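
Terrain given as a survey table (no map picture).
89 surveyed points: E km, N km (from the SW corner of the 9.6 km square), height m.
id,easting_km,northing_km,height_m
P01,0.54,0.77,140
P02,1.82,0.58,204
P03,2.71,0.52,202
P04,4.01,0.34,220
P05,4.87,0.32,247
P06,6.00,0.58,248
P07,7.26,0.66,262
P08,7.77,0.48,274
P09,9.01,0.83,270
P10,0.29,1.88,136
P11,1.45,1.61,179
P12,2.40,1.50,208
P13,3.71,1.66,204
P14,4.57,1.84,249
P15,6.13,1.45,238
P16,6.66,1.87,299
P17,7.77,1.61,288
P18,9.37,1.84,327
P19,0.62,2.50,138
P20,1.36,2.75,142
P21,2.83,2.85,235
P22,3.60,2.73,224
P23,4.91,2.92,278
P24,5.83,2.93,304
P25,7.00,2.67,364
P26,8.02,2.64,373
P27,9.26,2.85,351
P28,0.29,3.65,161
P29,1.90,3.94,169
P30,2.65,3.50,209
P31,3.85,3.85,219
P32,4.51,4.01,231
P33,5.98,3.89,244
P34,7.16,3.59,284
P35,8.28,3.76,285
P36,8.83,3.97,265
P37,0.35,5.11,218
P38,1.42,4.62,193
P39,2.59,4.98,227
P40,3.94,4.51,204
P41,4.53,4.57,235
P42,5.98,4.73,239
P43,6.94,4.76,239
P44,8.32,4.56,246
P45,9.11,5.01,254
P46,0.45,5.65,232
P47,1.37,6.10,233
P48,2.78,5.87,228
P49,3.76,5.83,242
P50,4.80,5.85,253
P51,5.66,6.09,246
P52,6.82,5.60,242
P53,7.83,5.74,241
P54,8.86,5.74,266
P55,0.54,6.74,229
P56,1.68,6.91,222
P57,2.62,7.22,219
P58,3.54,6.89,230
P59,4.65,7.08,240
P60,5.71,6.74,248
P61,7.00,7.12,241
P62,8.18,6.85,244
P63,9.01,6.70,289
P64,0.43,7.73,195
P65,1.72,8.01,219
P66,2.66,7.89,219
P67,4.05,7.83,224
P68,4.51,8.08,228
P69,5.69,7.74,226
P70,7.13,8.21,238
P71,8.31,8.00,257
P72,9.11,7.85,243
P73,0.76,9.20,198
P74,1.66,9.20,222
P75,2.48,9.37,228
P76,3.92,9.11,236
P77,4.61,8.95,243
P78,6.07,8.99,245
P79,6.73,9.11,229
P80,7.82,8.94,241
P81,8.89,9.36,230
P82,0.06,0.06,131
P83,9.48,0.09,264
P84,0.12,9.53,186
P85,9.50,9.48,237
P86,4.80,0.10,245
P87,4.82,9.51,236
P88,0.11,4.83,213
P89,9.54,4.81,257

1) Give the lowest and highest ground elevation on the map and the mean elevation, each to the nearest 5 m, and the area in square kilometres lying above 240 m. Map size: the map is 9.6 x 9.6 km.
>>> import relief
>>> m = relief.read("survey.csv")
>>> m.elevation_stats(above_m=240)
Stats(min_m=130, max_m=380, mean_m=235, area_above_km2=41.2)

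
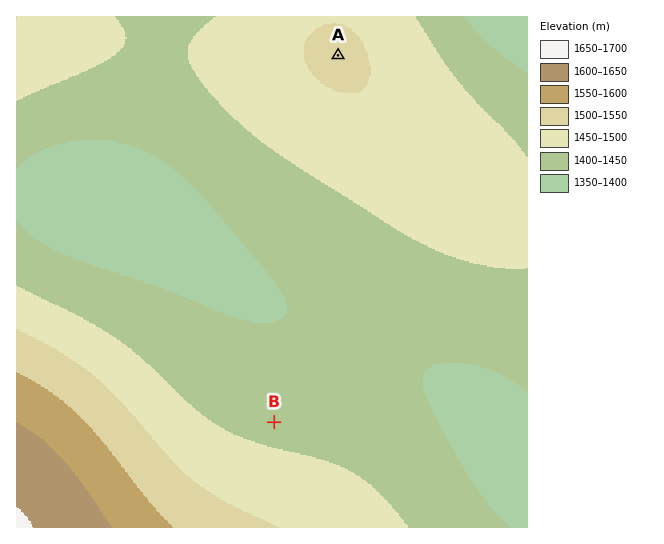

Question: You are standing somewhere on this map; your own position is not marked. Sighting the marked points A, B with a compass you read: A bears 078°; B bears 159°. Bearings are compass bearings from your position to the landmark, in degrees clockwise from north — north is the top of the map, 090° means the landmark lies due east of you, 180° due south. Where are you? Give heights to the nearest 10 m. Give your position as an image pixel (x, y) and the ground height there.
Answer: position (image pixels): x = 149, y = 96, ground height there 1430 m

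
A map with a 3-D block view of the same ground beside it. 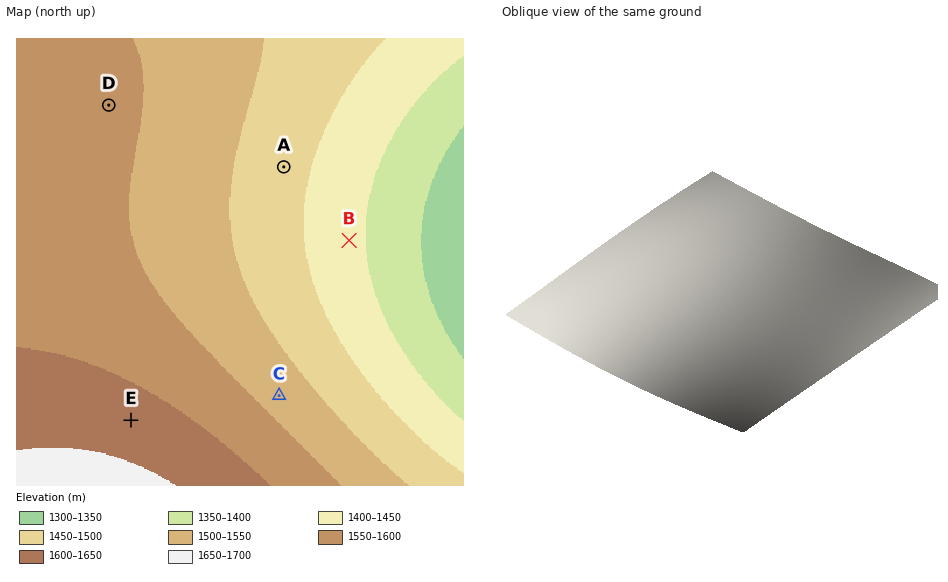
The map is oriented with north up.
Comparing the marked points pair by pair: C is below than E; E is above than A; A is below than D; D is above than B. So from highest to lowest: E D C A B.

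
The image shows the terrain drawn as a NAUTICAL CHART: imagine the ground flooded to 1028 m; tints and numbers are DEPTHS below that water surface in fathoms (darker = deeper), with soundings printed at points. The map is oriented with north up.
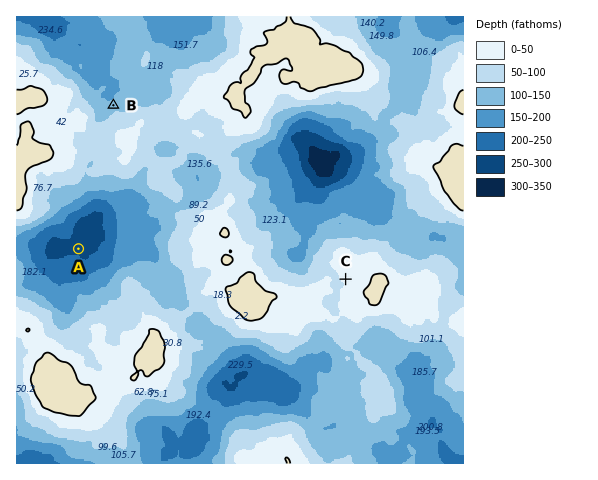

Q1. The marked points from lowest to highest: A B C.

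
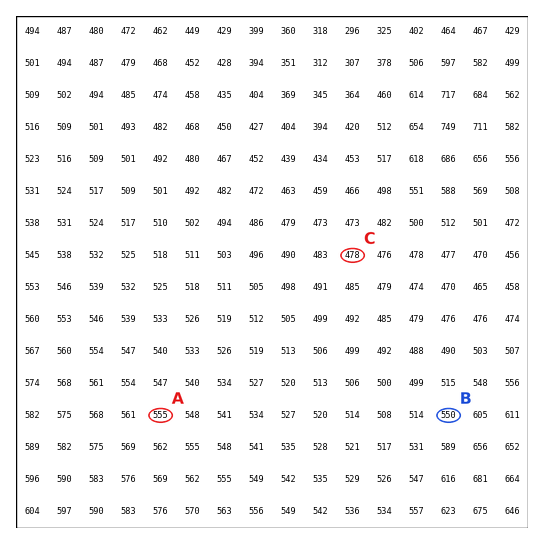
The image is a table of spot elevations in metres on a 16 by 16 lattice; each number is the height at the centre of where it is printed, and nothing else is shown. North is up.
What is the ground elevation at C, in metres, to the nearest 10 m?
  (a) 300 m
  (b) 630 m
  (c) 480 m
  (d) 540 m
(c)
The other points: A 550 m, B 550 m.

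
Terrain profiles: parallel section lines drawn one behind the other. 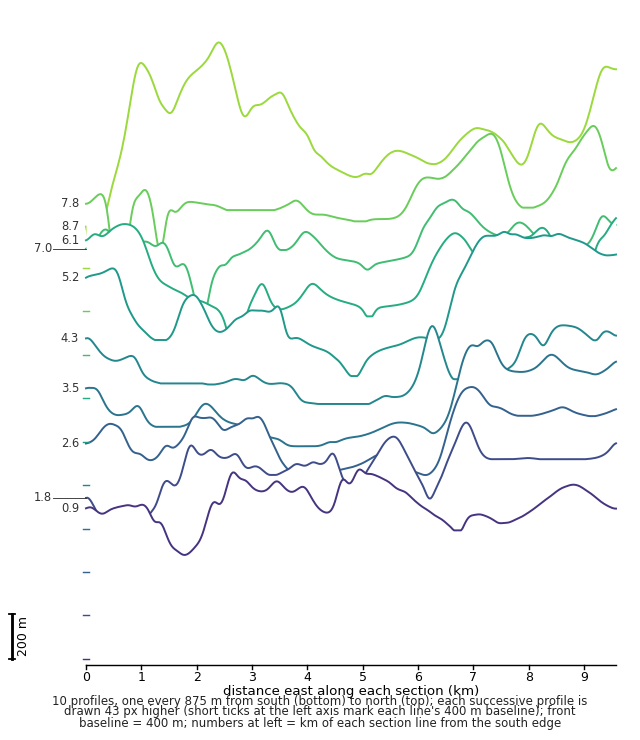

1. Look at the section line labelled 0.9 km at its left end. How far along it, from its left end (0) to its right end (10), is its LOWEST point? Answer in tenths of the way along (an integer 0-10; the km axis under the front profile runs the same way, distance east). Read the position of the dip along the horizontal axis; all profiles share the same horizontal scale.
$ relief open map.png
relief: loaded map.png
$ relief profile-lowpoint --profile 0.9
2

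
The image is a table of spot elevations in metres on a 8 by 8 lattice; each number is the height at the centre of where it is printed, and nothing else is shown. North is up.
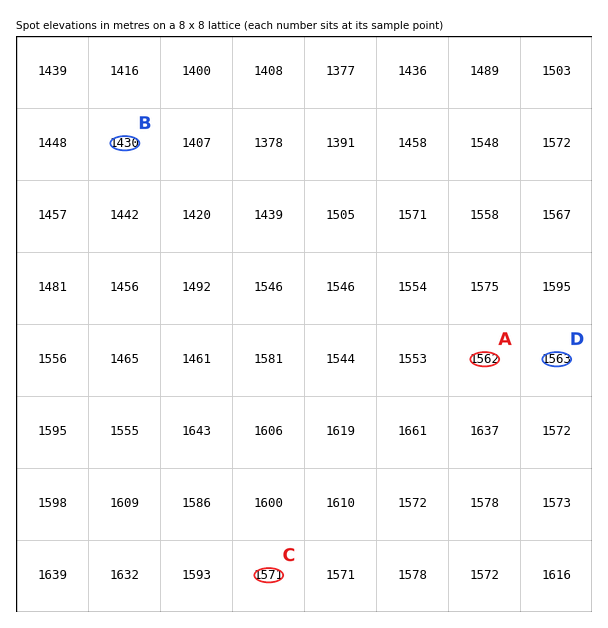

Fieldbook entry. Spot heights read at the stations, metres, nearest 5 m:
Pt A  1560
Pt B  1430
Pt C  1570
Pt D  1565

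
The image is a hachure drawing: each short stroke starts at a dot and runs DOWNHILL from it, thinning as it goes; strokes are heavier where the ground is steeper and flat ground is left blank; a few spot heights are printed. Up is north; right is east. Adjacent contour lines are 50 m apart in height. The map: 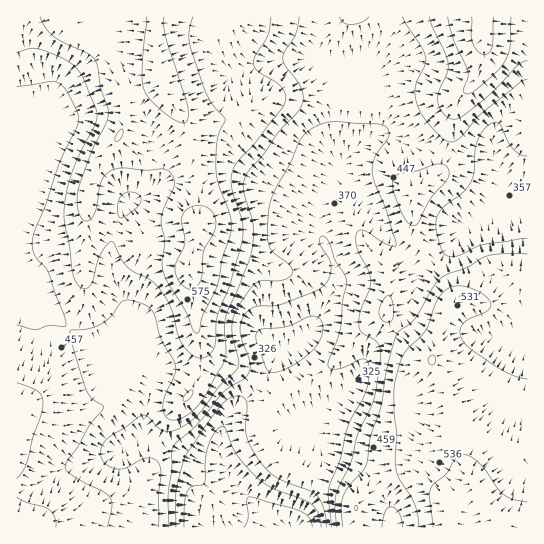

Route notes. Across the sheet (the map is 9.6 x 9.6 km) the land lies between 180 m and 630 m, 450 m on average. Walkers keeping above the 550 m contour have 12.3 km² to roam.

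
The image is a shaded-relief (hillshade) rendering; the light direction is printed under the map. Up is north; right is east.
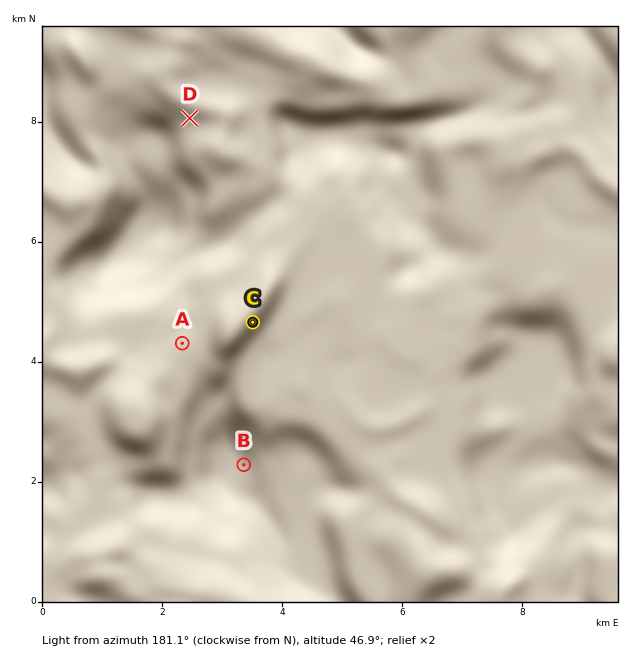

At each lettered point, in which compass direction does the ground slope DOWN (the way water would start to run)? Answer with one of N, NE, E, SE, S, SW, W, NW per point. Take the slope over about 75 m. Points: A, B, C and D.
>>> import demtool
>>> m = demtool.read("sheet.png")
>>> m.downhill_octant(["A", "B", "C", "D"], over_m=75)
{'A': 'S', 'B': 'E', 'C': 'NW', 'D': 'N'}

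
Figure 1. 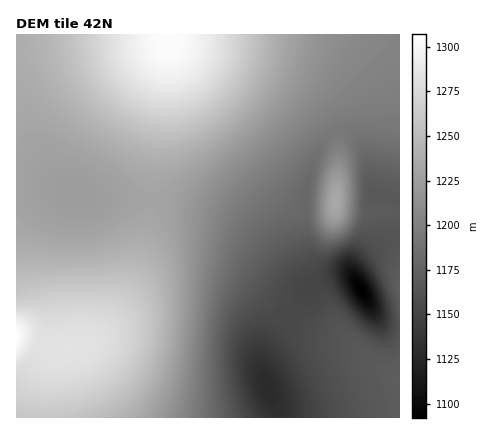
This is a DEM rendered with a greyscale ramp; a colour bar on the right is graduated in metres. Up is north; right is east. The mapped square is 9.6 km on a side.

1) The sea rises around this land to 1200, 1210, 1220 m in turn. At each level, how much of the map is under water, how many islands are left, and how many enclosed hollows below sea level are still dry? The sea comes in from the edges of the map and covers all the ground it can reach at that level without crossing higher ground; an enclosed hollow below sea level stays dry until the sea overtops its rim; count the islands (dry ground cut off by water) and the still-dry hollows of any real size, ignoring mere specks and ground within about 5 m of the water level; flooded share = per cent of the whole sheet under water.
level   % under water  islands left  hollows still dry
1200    35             1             0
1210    42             1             0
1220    47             1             0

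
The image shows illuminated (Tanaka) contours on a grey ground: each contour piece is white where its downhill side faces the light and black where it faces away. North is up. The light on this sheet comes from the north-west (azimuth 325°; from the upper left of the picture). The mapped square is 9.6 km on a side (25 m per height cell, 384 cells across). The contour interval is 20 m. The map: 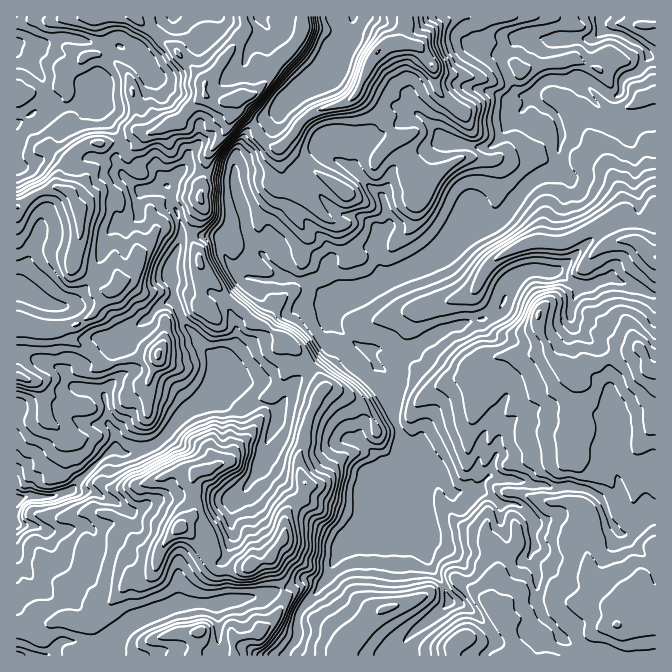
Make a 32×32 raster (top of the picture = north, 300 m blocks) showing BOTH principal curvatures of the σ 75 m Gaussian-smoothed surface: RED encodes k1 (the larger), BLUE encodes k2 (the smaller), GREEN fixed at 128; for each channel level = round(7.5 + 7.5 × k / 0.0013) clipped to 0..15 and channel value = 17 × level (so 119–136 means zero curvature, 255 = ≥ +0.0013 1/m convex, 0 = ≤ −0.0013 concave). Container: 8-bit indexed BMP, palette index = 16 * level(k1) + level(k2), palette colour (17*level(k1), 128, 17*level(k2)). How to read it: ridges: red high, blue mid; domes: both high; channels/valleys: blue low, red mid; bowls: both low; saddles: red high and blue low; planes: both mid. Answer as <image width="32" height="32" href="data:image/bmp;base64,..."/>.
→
<image width="32" height="32" href="data:image/bmp;base64,Qk02CAAAAAAAADYEAAAoAAAAIAAAACAAAAABAAgAAAAAAAAEAAATCwAAEwsAAAABAAAAAAAAAIAAABGAAAAigAAAM4AAAESAAABVgAAAZoAAAHeAAACIgAAAmYAAAKqAAAC7gAAAzIAAAN2AAADugAAA/4AAAACAEQARgBEAIoARADOAEQBEgBEAVYARAGaAEQB3gBEAiIARAJmAEQCqgBEAu4ARAMyAEQDdgBEA7oARAP+AEQAAgCIAEYAiACKAIgAzgCIARIAiAFWAIgBmgCIAd4AiAIiAIgCZgCIAqoAiALuAIgDMgCIA3YAiAO6AIgD/gCIAAIAzABGAMwAigDMAM4AzAESAMwBVgDMAZoAzAHeAMwCIgDMAmYAzAKqAMwC7gDMAzIAzAN2AMwDugDMA/4AzAACARAARgEQAIoBEADOARABEgEQAVYBEAGaARAB3gEQAiIBEAJmARACqgEQAu4BEAMyARADdgEQA7oBEAP+ARAAAgFUAEYBVACKAVQAzgFUARIBVAFWAVQBmgFUAd4BVAIiAVQCZgFUAqoBVALuAVQDMgFUA3YBVAO6AVQD/gFUAAIBmABGAZgAigGYAM4BmAESAZgBVgGYAZoBmAHeAZgCIgGYAmYBmAKqAZgC7gGYAzIBmAN2AZgDugGYA/4BmAACAdwARgHcAIoB3ADOAdwBEgHcAVYB3AGaAdwB3gHcAiIB3AJmAdwCqgHcAu4B3AMyAdwDdgHcA7oB3AP+AdwAAgIgAEYCIACKAiAAzgIgARICIAFWAiABmgIgAd4CIAIiAiACZgIgAqoCIALuAiADMgIgA3YCIAO6AiAD/gIgAAICZABGAmQAigJkAM4CZAESAmQBVgJkAZoCZAHeAmQCIgJkAmYCZAKqAmQC7gJkAzICZAN2AmQDugJkA/4CZAACAqgARgKoAIoCqADOAqgBEgKoAVYCqAGaAqgB3gKoAiICqAJmAqgCqgKoAu4CqAMyAqgDdgKoA7oCqAP+AqgAAgLsAEYC7ACKAuwAzgLsARIC7AFWAuwBmgLsAd4C7AIiAuwCZgLsAqoC7ALuAuwDMgLsA3YC7AO6AuwD/gLsAAIDMABGAzAAigMwAM4DMAESAzABVgMwAZoDMAHeAzACIgMwAmYDMAKqAzAC7gMwAzIDMAN2AzADugMwA/4DMAACA3QARgN0AIoDdADOA3QBEgN0AVYDdAGaA3QB3gN0AiIDdAJmA3QCqgN0Au4DdAMyA3QDdgN0A7oDdAP+A3QAAgO4AEYDuACKA7gAzgO4ARIDuAFWA7gBmgO4Ad4DuAIiA7gCZgO4AqoDuALuA7gDMgO4A3YDuAO6A7gD/gO4AAID/ABGA/wAigP8AM4D/AESA/wBVgP8AZoD/AHeA/wCIgP8AmYD/AKqA/wC7gP8AzID/AN2A/wDugP8A/4D/AJOUhIV1lcallaWlxLKAhZinhnaEpdi3lJaHloWVdJV1p6inqIeEk8Xm+LW2+bKTl5i3l4SBlsiip5eEhpa4qKeHh4eHp4aEg4KBcoKU9oCXl6jo6MZwgMeYlpWYh5eXd4eGh4eGyMekhLWTooHTs3Gol4aW6MHnqJemlYeHh5eHhZeGh4aXxsVzyNT696a2gIWFdoVjtpSnl4SWh5eGl5a2lpeXhoeV9ZPHopbG+bhydYeHh3Z0hreWpIWYp4V1p5GklYWWlnXG+ceCloX4k5SDh4d3h5W3yKWkhJeohIWUwMLF57SCg4PFtVJ1hOfGyJKGh4eHpnPFkbLYt8iDl4ejxJChxvj4tbbEc4GFlPjpgoWHh4eFlYPEopGAkaaHh4WHt6GTgpTn6Oj5s3OV5pXEdIWGhnTIhbanuLmohpd3hoaouZOCgHCU2bfmgYT2ZJS0xXV2hriGhYeHmJd2lpeWuKaVgpXokJG2psW0c/d1dsbVtHWHuIaGh4eXmIZ2qGO2lriiuOiVc4N0haVzx6em54C2p4aol4aHhpeWdXaX5taEgnKm14WGhXd2lpWV+veShIS3t5eYdoeHmJh1hpe1g4S3yKTF2LeUdnaGl9XEgXWGloWWuaiWh5eop6WWuJWXlqV2hrX5hJF0dZfp53GWdnaFhIWnt6WVt5WWhqjGyMfX1YSDcveAx8bG9sSRdZanl5iWg4GCpebWcpaHt4WVdHOUx5eUobPYxfWSlHZ3hoaXuMjHt6Rhtvqip6eohXaFtqS42cWRpcblYIWllYaGhoWFhpbH13GypNGBg4KThpbZtYWm12Cm94CFhpa4hZiXhYV1dYX4tHFwgOmFhqillqbWg5bnk7LkgpZ2drZ0pIWlp4V2g5P3+PfmotfGx7Z0hudzhJbYsOOihYaGpsfIhGO1pYWHhHGlppXXtpWF93Om2ZWmpaO1+oCDppenpLXWobnZg3aHhIWndWWmuLaj9uinlpSTcqb4cIS4l4bG6aGDp8iUY3WWg5aFdZamp2OCtZWElZWUgfRwY7WltaWCpqaWl+fWxqinlYWXp4aGlael5+e1trZy5PFw9/iDdZeGp6eUcrGSpoaXhYeXdoeFhpWDg7bH+NeD+NCDtPVigoSGp6SE+KV0h5eFl4aFhqZ1lnZ1pKV05LbY94BxxPb3tYWFhefptnSFlbeXlcaXqJS4dnXnhGOV2JTW9oBzc6P3ZGSlxIO0pJWSg4SkkriVhbenlcVzhOWmtnW39oCFcfiVY/fVppaUycbXxci1gnR0lKOTc4P3tnTHlYbH9oGDtPj391NkhYWFdJSTt6OCxsfV19bV54WFhnTXlJf5kYVzpNWkpJW3xbW2p7aBpbg="/>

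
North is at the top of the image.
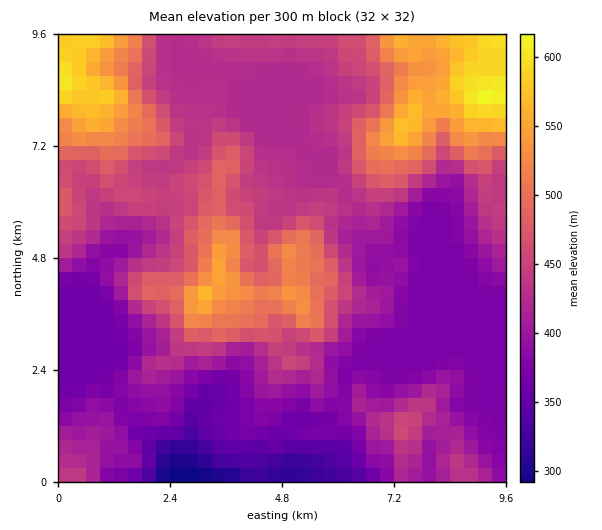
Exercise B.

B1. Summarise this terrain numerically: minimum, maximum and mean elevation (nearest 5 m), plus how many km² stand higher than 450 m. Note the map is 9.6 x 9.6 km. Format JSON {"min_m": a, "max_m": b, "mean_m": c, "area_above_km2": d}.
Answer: {"min_m": 285, "max_m": 620, "mean_m": 435, "area_above_km2": 30.0}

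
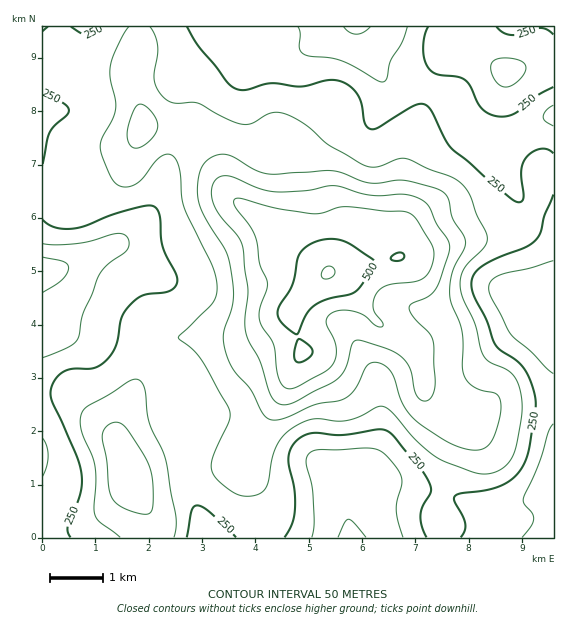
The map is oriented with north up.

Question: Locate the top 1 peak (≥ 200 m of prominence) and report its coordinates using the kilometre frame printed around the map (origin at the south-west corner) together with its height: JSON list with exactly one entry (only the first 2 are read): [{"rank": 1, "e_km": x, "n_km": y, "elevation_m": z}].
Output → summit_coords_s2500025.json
[{"rank": 1, "e_km": 5.36, "n_km": 4.96, "elevation_m": 553}]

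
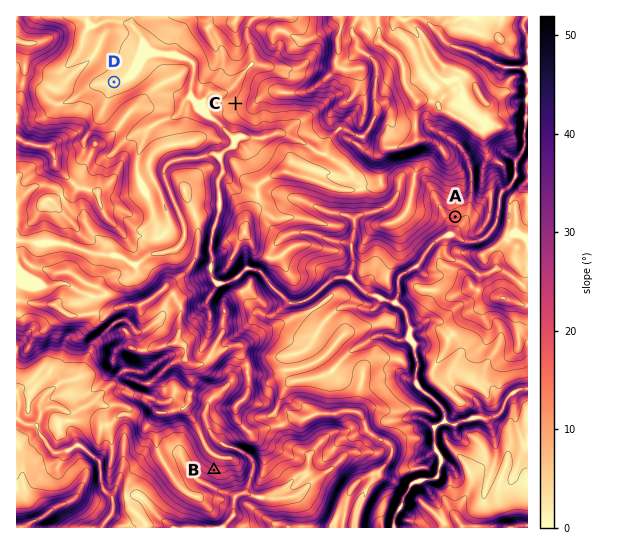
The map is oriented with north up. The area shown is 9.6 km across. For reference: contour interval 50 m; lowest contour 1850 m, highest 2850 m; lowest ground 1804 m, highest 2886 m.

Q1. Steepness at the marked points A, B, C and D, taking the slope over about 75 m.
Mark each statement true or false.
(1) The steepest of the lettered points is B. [true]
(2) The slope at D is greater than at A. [false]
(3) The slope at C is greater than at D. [true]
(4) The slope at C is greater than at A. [false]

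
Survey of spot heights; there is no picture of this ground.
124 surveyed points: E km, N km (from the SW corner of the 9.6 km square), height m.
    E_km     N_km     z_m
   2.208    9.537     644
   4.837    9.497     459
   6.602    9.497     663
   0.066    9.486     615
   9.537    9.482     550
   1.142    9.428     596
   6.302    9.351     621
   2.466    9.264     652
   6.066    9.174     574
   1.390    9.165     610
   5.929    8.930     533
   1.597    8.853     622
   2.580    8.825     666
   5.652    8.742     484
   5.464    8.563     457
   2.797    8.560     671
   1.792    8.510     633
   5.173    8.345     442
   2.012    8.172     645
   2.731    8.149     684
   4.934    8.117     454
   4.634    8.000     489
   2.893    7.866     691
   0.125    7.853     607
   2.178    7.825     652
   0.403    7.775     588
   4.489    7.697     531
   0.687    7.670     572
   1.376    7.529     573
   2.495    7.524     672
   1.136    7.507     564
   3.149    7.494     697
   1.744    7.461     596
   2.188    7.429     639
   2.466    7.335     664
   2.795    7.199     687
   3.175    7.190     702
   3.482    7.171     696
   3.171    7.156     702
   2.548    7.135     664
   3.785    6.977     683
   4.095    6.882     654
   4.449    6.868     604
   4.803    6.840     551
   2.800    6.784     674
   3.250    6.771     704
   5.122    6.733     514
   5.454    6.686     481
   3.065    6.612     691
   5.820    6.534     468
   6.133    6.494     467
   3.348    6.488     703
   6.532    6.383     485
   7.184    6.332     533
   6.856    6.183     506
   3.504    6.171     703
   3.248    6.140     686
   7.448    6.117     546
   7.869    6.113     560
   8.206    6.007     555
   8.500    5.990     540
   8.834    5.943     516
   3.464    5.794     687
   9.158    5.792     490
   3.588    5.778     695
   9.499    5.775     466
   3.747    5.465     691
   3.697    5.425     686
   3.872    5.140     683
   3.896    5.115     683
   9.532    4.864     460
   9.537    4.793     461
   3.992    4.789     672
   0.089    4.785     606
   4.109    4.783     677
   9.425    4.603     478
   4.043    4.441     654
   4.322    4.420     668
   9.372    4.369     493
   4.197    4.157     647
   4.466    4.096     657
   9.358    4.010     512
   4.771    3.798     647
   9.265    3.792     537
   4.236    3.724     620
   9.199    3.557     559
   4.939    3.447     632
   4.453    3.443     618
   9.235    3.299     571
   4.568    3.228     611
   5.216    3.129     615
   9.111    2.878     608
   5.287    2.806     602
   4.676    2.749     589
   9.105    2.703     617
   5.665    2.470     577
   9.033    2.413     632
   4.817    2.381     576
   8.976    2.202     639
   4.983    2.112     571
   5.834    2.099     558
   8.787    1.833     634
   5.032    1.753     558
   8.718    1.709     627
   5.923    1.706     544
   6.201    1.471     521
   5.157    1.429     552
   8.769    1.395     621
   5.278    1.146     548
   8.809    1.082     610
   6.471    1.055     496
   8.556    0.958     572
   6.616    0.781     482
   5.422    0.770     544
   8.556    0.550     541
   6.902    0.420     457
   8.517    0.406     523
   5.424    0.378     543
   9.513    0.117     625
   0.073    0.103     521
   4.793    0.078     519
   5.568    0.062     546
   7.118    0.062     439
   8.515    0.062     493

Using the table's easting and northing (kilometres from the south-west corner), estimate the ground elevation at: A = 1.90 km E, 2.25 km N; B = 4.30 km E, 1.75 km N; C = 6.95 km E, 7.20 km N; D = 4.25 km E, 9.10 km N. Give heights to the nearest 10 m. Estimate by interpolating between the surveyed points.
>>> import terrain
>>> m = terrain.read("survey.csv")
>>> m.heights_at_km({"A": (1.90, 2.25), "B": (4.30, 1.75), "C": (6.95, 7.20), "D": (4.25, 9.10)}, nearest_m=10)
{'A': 550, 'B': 500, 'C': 540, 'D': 480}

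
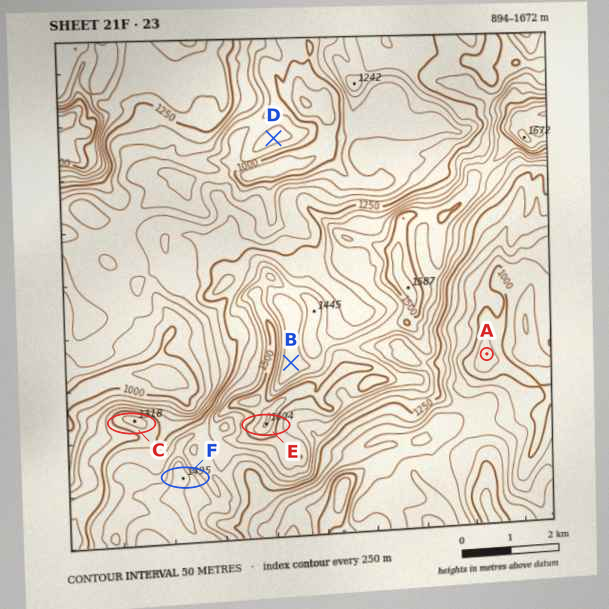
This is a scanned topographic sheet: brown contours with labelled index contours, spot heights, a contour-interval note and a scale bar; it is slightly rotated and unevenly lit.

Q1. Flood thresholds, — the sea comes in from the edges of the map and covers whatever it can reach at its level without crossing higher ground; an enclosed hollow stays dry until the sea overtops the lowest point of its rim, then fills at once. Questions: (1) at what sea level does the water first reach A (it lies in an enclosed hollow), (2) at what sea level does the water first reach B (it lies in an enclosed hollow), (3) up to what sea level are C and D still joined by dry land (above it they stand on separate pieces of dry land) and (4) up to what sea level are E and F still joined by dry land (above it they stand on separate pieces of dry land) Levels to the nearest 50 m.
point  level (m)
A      1000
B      1400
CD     1050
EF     1350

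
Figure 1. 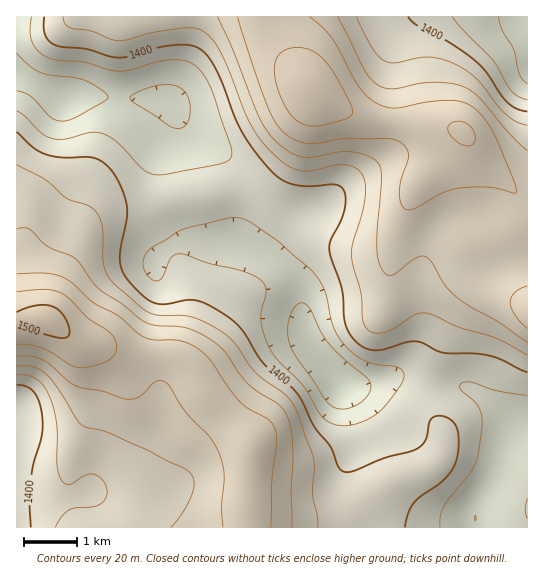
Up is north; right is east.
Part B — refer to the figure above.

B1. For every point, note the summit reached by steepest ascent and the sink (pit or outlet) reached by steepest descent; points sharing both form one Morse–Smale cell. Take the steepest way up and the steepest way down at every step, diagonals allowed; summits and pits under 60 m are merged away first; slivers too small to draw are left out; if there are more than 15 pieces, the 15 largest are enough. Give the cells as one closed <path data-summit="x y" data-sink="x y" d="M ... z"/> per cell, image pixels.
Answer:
<path data-summit="45 319" data-sink="339 382" d="M17 75l-1 243 31 2 27 20 9 4 15 1 32 10 40 0 7 1 10 7 18 30 24 24 20 26 0 85 279-1 0-101-6-1-7 3-30-31-24-12-26-2-26-7-11 0-39 11-17-3-22-25-13-21-7-37-9-20-20-20-32-19 0-11 10-33 0-13-4-10-15-16-35-23-11-10-13-26-9-3-41 2-19-3-25 0-12 3z"/><path data-summit="310 89" data-sink="339 382" d="M263 16l-246 0-1 58 49 25 12-3 25 0 19 3 41-2 9 3 13 26 11 10 35 23 15 16 4 10 0 13-10 33 0 11 32 19 20 20 9 20 7 37 13 21 22 25 17 3 39-11 11 0 26 7 26 2 24 12 30 31 12-3 1-219-49-51-16-23-20-5-76-7-12-4-36-19-15-15-19-25-16-24z"/><path data-summit="45 319" data-sink="17 410" d="M43 319l-27 0 0 208 231 1 4-70-2-15-20-26-24-24-16-28-7-6-12-4-40 0-32-10-15-1-13-7-17-14z"/><path data-summit="310 89" data-sink="527 17" d="M527 16l-262 0-1 6 31 48 24 27 36 19 12 4 76 7 20 5 16 23 48 50z"/>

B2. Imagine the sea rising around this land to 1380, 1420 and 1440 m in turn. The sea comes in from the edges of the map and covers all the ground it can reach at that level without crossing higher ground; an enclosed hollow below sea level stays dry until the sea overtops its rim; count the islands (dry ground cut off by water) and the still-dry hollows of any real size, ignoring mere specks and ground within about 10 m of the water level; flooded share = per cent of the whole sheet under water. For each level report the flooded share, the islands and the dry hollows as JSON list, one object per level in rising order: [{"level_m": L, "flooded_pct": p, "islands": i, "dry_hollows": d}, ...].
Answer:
[{"level_m": 1380, "flooded_pct": 12, "islands": 0, "dry_hollows": 1}, {"level_m": 1420, "flooded_pct": 52, "islands": 0, "dry_hollows": 0}, {"level_m": 1440, "flooded_pct": 67, "islands": 0, "dry_hollows": 0}]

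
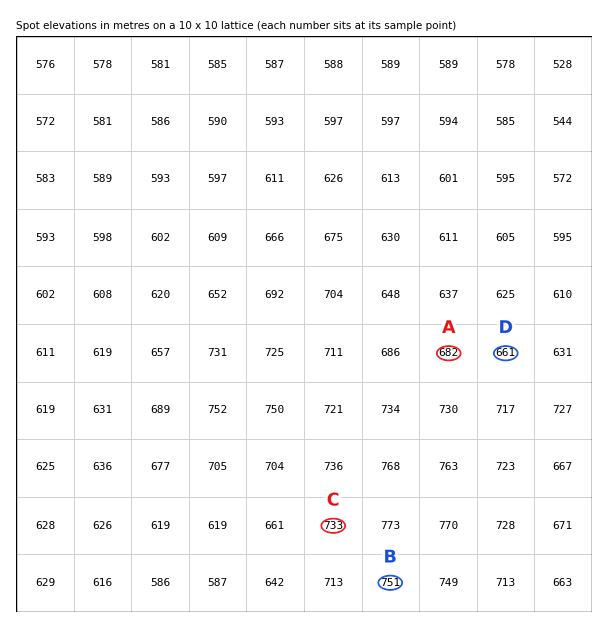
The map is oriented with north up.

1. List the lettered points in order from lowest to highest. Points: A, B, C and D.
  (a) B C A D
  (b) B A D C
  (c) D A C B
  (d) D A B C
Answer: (c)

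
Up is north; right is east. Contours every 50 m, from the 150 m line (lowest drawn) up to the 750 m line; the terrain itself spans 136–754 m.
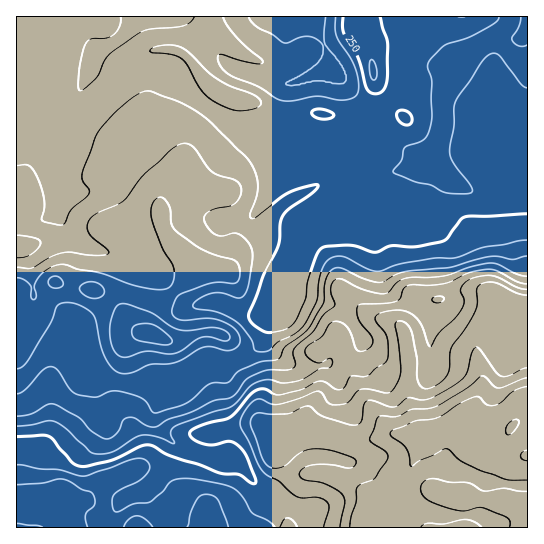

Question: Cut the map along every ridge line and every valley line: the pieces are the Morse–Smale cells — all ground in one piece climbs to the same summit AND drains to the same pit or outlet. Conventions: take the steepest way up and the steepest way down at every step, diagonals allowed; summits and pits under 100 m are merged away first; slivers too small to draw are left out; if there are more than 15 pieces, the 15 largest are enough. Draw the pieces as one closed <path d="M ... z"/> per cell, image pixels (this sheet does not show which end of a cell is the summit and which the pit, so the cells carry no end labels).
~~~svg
<path d="M527 16l-510 0-1 246 14 1 5-3 22-16 7-9-1-12-7-12 2-24 5 5 20 0 18-5 24-16 23-24 3-6 0-12-8-42-8-8-17-4 40-2 23 12 16 15 34 25 26 11 48 0 5 3 19 1 33-8-28 13-21 18-27 10-11 8-4 8 0 8 5 8 17 14 5 2 9 0-7 13 0 23-8 22-1 19-8 12-14 9-4 18-10 12-16 10-12 4-13-2-15 7-21 23-13 5-5 5-5 12 1 8 12 17 11 9 39 12 7-2 13 4 24 30 24 10 16 11 5 5 4 11 216 0z"/><path d="M158 73l-41 2 16 2 10 10 8 42 0 12-6 10-27 25-17 11-18 5-20 0-5-5-2 24 7 12 1 12-7 9-22 16-5 3-14 0 1 118 6-2 20-24 15-2 45 19 7 8 31 5 25 11 12-5 21-23 15-7 13 2 12-4 16-10 10-12 4-18 13-8 9-13 1-19 8-22 0-23 5-12-7-1-16-10-10-12-1-10 7-12 35-14 21-18 29-12-6-1-18 7-10 1-19-1-5-3-48 0-26-11-34-25-16-15z"/><path d="M58 353l-15 2-20 24-7 3 1 146 294-1-4-10-5-5-16-11-24-10-24-30-5-2-15 0-20-6-19-6-9-7-15-23 2-12 7-8-1-2-22-10-31-5-7-8z"/>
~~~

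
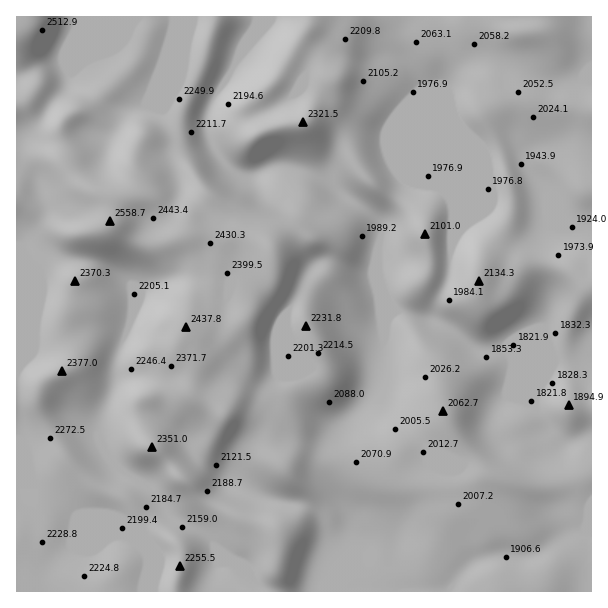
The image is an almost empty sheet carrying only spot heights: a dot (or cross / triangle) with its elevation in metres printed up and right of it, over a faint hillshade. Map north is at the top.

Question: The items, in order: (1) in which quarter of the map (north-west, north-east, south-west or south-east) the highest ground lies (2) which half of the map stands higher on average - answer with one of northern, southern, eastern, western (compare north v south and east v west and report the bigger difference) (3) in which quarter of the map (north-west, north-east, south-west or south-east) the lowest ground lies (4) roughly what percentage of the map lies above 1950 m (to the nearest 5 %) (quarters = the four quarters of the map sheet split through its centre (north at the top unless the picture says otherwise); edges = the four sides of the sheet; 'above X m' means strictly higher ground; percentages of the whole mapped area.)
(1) Look to the north-west quarter for the highest ground.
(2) The western half stands higher on average than the eastern half.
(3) Look to the south-east quarter for the lowest ground.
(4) Roughly 85 % of the ground is higher than 1950 m.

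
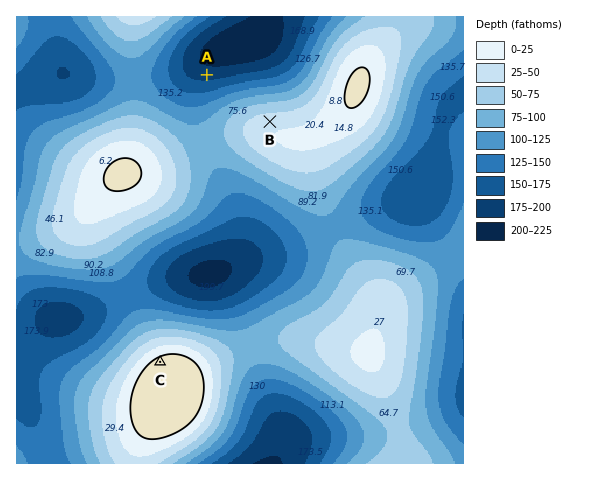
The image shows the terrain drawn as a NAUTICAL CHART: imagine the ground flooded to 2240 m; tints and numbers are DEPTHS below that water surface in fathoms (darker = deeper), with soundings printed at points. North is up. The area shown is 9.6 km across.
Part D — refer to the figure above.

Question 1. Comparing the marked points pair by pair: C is higher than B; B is higher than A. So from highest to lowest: C B A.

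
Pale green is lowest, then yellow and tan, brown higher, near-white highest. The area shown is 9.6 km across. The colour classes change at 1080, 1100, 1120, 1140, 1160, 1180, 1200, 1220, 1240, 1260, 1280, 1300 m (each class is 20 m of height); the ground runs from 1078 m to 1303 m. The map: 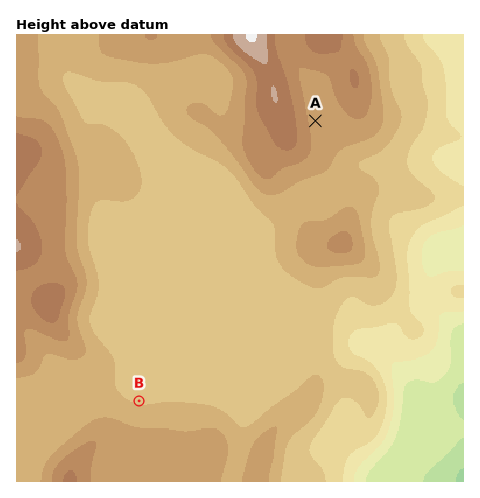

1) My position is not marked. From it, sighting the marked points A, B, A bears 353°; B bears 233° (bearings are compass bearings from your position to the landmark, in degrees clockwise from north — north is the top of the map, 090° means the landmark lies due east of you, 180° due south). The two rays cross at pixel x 332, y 256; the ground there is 1235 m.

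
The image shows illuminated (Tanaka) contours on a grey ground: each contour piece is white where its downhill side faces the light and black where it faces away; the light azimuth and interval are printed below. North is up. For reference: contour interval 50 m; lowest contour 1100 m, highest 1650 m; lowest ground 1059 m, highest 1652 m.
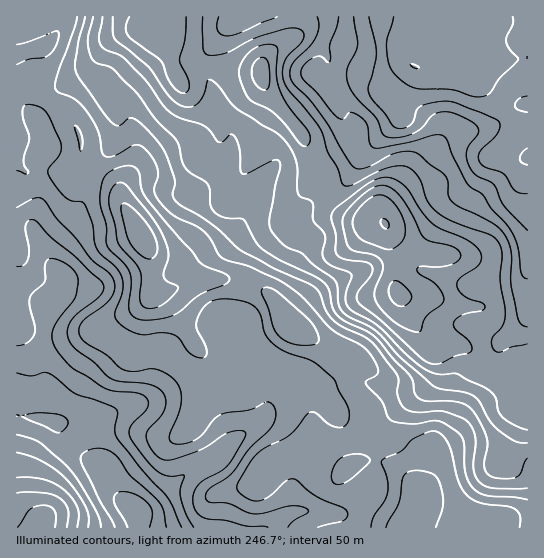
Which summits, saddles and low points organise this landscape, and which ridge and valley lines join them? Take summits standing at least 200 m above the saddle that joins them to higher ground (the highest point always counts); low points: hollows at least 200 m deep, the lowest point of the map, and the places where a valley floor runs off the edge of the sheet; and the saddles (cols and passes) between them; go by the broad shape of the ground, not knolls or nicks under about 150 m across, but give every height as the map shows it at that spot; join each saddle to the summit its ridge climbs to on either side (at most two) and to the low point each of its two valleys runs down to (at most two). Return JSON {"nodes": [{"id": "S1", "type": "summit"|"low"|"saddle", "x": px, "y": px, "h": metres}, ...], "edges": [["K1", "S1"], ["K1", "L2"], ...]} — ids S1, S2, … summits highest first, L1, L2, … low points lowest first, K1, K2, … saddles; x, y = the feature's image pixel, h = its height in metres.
{"nodes": [
{"id": "S1", "type": "summit", "x": 385, "y": 223, "h": 1652},
{"id": "S2", "type": "summit", "x": 135, "y": 510, "h": 1591},
{"id": "L1", "type": "low", "x": 142, "y": 239, "h": 1059},
{"id": "L2", "type": "low", "x": 415, "y": 66, "h": 1150},
{"id": "L3", "type": "low", "x": 38, "y": 527, "h": 1224},
{"id": "K1", "type": "saddle", "x": 70, "y": 446, "h": 1486},
{"id": "K2", "type": "saddle", "x": 205, "y": 67, "h": 1455},
{"id": "K3", "type": "saddle", "x": 347, "y": 379, "h": 1245}],
"edges": [["K1", "S2"], ["K1", "L1"], ["K1", "L3"], ["K2", "S1"], ["K2", "L1"], ["K2", "L2"], ["K3", "S1"], ["K3", "S2"], ["K3", "L1"]]}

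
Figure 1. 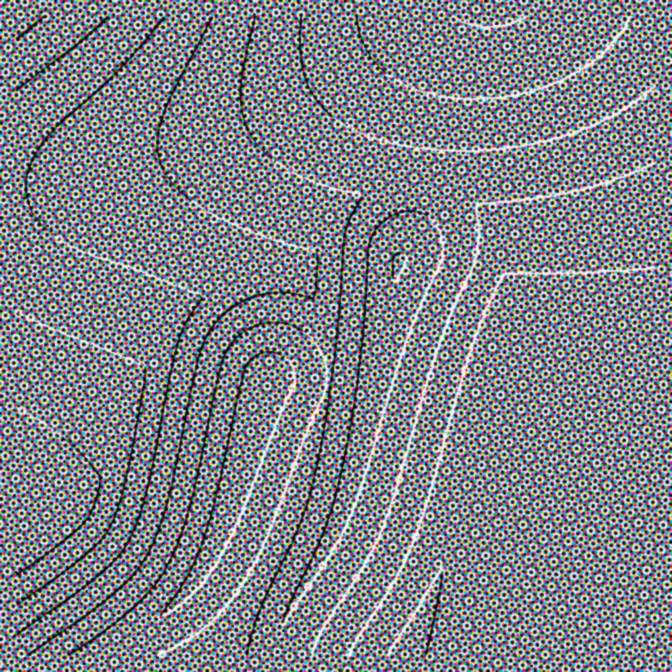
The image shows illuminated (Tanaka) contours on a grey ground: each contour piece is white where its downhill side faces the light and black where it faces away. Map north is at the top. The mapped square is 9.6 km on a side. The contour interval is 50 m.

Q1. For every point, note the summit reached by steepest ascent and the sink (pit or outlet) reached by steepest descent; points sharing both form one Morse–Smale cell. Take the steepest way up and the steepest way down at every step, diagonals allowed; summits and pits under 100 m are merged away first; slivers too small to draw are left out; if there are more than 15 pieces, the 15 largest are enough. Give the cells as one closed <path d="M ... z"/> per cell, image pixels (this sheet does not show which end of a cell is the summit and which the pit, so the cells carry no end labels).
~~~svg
<path d="M462 16l-32 0-6 3-54 39-65 41-61 32-37 15-45 15-75 20-37 7-34 2 1 466 257-1 9-31 45-80 18-47 23-94 29-140 11-23 10-33 5-54 9-55 15-51z"/><path d="M655 16l-191 0-3 2-13 29-15 51-9 55-5 54-10 33-11 23-29 140-23 94-18 47-45 80-9 26 1 6 381-1z"/><path d="M428 16l-411 0-1 172 19 1 52-8 75-20 70-25 62-30 28-17z"/>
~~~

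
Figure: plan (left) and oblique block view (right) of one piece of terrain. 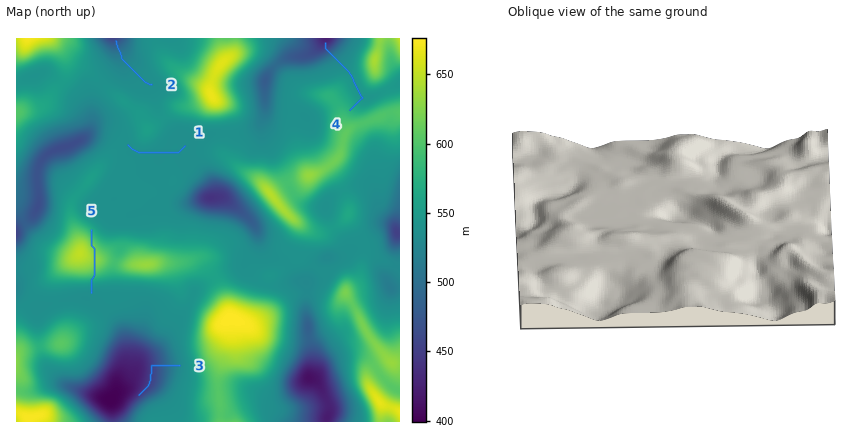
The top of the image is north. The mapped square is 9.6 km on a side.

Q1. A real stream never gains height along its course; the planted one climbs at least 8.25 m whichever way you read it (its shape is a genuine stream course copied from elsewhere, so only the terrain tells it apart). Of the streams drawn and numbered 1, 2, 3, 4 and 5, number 5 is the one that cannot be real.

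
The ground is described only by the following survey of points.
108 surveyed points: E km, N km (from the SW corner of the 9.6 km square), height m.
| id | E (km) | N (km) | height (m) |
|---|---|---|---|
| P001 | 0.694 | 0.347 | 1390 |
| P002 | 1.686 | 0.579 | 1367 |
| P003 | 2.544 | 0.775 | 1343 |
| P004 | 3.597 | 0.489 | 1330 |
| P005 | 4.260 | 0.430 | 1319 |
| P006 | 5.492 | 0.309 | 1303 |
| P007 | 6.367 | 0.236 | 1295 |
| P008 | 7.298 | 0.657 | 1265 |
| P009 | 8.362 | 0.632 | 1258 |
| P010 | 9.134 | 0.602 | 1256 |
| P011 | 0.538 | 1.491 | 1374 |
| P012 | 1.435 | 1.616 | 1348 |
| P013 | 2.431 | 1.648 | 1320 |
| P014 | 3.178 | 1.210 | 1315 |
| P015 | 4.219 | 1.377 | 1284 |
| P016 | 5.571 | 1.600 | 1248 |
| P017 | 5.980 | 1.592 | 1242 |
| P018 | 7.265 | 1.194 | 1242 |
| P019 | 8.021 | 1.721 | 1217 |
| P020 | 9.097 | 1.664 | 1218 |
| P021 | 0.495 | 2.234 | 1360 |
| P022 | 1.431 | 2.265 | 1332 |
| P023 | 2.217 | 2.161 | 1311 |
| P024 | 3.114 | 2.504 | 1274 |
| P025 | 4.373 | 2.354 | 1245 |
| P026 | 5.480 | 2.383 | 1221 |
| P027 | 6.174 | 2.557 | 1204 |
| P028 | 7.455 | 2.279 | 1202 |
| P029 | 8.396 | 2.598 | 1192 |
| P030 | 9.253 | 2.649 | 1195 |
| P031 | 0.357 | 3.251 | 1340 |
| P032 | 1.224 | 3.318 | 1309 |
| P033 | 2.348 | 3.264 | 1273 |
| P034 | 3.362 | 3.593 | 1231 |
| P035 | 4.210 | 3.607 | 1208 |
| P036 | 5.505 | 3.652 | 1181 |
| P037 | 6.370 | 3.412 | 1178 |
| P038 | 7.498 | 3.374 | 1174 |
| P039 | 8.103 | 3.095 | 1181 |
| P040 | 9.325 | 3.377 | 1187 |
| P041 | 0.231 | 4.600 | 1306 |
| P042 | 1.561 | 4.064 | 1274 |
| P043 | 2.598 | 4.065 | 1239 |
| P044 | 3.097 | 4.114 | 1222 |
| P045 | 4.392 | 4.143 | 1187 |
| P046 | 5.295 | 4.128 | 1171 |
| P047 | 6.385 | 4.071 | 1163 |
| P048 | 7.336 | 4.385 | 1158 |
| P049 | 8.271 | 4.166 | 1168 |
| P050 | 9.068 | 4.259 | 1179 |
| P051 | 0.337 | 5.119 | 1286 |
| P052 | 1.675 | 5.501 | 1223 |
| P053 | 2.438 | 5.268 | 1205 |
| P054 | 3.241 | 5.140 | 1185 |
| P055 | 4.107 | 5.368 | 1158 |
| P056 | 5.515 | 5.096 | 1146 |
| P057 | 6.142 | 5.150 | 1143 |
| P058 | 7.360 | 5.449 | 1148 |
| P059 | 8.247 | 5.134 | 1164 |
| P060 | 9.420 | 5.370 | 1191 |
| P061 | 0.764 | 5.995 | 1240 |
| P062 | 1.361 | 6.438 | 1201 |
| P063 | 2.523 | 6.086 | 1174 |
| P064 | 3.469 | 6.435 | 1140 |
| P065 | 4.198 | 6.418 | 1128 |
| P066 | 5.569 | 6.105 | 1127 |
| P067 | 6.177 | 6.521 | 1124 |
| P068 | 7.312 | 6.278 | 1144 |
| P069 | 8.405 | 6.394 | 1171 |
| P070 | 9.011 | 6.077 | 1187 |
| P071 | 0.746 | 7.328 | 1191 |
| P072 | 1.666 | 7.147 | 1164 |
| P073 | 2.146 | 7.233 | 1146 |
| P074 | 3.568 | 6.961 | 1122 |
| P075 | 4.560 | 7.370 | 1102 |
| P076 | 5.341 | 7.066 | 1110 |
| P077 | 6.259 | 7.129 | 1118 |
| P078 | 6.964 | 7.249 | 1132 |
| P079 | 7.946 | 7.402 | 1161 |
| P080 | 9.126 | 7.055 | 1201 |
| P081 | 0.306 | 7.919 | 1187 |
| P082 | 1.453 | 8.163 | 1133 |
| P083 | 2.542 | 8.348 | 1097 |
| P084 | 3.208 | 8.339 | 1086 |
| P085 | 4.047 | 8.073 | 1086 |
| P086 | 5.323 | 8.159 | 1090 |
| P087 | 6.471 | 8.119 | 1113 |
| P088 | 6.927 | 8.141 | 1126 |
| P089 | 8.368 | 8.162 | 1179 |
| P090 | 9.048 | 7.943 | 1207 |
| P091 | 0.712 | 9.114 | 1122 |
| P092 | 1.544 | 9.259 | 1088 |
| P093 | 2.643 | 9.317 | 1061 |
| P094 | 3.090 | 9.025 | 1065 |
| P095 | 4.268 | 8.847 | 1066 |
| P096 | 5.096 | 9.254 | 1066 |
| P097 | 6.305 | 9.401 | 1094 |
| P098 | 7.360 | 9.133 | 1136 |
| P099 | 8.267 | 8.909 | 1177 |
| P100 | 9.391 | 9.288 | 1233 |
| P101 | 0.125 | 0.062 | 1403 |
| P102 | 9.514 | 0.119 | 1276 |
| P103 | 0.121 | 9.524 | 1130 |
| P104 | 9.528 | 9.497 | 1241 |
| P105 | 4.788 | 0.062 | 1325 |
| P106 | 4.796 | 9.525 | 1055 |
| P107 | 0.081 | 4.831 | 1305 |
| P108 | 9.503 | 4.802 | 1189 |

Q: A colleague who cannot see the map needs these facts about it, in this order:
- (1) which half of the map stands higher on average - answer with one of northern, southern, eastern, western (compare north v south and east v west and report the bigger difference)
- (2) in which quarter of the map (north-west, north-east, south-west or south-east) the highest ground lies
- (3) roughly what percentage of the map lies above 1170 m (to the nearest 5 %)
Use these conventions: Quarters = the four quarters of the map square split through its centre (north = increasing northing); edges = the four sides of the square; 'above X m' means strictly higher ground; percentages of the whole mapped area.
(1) The southern half stands higher on average than the northern half.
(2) The highest ground is in the south-west quarter.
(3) Ground above 1170 m makes up about 60 % of the sheet.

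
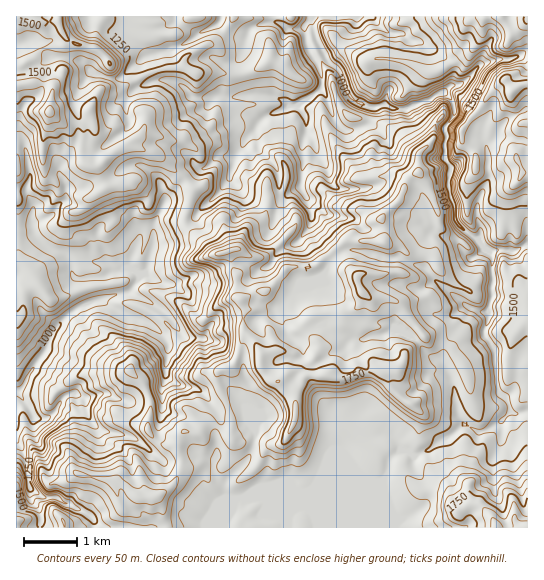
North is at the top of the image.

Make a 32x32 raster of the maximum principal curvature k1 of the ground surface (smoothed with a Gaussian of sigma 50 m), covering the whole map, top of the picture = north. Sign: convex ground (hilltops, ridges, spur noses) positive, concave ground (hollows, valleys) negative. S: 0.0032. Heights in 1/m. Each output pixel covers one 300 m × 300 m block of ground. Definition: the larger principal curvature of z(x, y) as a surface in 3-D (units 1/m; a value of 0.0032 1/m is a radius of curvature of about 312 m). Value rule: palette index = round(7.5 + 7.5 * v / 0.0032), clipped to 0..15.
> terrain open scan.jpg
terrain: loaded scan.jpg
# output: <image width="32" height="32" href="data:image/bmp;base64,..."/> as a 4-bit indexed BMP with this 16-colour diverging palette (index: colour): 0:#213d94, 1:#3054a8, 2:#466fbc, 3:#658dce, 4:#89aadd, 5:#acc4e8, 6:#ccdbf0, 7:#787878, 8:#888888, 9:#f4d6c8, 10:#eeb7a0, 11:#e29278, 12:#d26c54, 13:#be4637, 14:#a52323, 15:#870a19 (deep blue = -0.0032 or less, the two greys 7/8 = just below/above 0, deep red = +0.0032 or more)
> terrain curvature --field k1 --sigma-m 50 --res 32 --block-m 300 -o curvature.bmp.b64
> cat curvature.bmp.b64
<image width="32" height="32" href="data:image/bmp;base64,Qk12AgAAAAAAAHYAAAAoAAAAIAAAACAAAAABAAQAAAAAAAACAAATCwAAEwsAABAAAAAAAAAAlD0hAKhUMAC8b0YAzo1lAN2qiQDoxKwA8NvMAHh4eACIiIgAyNb0AKC37gB4kuIAVGzSADdGvgAjI6UAGQqHAPr9mqqLh4iIiIh4eImsjazL6Ki6qnh4iIiIh4iHrMuc3Pubqr6YiYeIh3h4manZ2t+u7MyIyZi4iIiIiJmKuKmurXeuiLh6i7qHeJiJmJiJ2uuIueu7jJr8mIiIinmaibeLi7zpupp3j5iIh4ypqomrvJzH+tqad293h3jtiLqqmfmaqOqZuInNd5d+u4i5icmdqr3J3tuNut/ty7eJusi4iKq9uIy/nImpianYeprIuImYyqiai8q4qYiazampuLl5nIiLjbrKm5iJl62py7q6uJmbyOzKyXiqqZjHmai4rM25qs6or7yHh327qrnquZt3m8qImX2a14eeu8usu8mpmJh5iv+8q97qypqpyZz7mImYmIeL/+rWjLvNuLr4uqm5ipd4yYrWv5nLqXjLysy5r6iYutnbu4+ZrNt4+fuY2LramdbKqnycftuNqOrrqM3Ii82pzreuydzcqNy96L3fist5nKnZrdqmyqy+2Pmrr3may8qdmJrZidm3v5/4q42ampyruaiIiX54qZz/iJmc2rmpuJi3iJud38yp/PiMq9joi7qJmJqZu/isqPvNydvnnqmZjHh3i9+s6e16jt6ZzH263N3Lyr6/fams/KrsmpmvyIjbmXu7md3MuIrpyIif2Xmsu9iMrp7IuYh6q/q76GqIiN29zN6et5y6u73c"/>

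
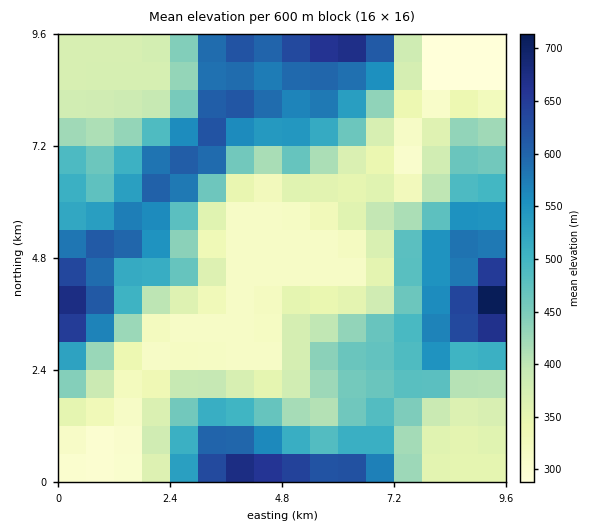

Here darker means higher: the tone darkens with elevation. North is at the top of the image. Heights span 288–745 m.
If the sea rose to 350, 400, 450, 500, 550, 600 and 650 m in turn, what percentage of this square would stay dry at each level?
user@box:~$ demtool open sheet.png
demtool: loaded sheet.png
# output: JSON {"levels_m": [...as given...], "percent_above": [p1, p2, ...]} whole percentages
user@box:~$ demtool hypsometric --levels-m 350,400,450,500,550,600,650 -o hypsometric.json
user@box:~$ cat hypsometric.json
{"levels_m": [350, 400, 450, 500, 550, 600, 650], "percent_above": [75, 57, 46, 33, 24, 12, 3]}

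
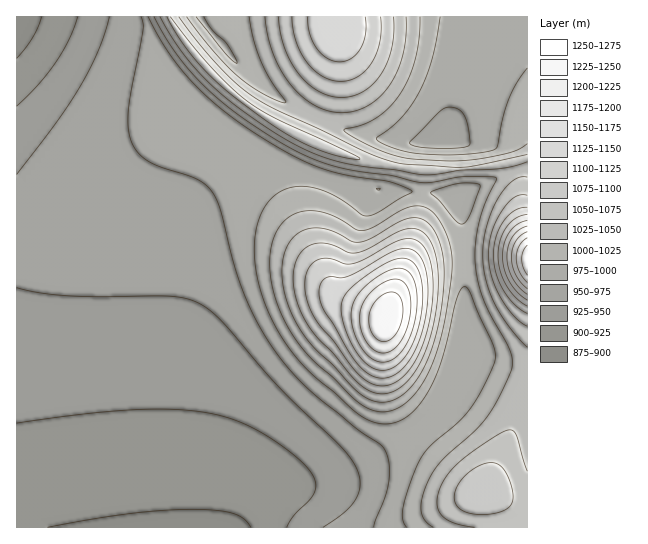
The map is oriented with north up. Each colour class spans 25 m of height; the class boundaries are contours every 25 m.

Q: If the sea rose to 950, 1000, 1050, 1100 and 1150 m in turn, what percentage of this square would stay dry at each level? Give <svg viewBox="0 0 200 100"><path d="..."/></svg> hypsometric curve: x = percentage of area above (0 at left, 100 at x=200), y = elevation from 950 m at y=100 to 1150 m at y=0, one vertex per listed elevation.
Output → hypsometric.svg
<svg viewBox="0 0 200 100"><path d="M144 100l-69-25-36-25-23-25-10-25"/></svg>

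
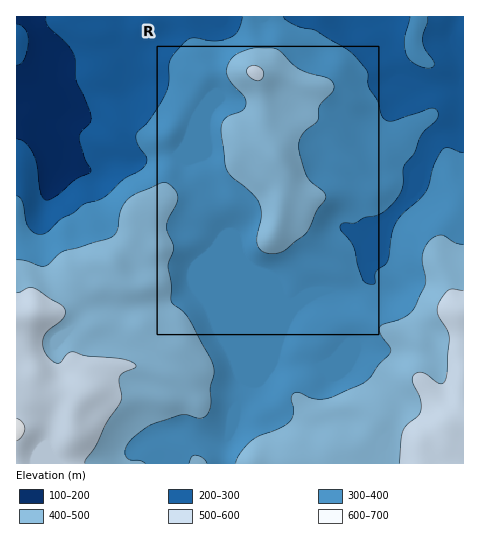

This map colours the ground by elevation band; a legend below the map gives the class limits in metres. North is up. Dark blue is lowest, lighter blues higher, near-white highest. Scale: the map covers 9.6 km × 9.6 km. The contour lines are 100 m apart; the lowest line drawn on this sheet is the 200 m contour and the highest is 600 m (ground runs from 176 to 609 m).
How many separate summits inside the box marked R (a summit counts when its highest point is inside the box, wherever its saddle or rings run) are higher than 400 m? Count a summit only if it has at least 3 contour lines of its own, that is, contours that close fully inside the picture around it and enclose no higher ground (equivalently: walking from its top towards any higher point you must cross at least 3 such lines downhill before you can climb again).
0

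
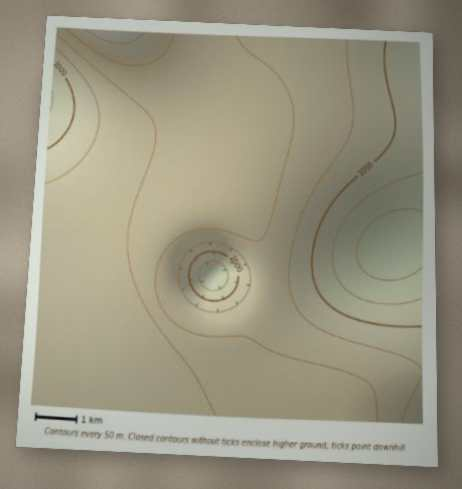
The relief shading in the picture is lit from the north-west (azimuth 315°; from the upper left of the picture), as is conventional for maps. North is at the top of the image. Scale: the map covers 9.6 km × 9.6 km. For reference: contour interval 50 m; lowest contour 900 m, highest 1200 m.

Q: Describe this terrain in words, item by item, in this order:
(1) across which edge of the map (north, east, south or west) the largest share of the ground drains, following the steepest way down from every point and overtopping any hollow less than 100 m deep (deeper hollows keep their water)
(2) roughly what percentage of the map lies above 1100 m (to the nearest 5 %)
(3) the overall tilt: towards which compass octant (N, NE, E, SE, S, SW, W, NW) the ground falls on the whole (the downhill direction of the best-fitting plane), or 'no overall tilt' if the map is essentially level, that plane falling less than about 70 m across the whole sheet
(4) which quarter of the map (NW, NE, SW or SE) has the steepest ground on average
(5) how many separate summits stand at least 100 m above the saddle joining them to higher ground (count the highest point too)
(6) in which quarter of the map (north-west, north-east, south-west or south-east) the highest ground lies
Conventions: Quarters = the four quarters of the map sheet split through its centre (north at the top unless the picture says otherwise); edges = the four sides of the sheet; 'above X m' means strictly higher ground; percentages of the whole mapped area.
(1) Drainage is mainly to the east: more ground falls towards that edge than towards any other.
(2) Roughly 30 % of the ground is higher than 1100 m.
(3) The general tilt is down to the east (the land rises towards the west).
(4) Slopes are steepest in the south-east quarter.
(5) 1 summit rises at least 100 m above its surroundings.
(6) The highest ground is in the north-west quarter.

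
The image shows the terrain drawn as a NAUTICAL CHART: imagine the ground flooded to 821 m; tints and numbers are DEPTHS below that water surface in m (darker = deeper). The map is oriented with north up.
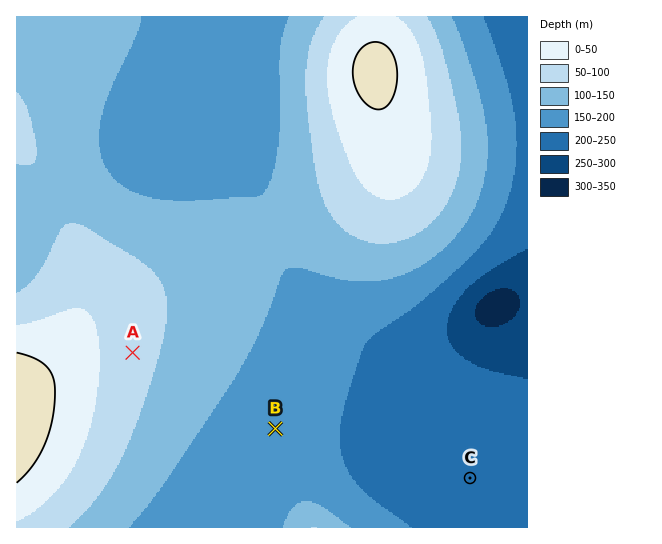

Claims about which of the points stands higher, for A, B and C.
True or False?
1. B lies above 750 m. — False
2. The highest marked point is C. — False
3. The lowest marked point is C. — True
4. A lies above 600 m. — True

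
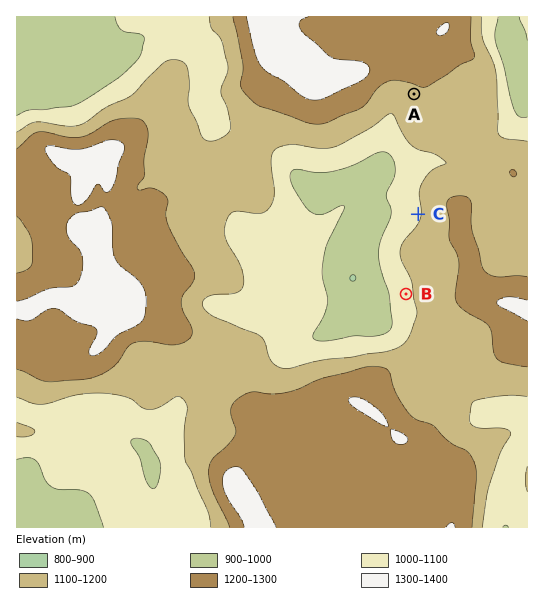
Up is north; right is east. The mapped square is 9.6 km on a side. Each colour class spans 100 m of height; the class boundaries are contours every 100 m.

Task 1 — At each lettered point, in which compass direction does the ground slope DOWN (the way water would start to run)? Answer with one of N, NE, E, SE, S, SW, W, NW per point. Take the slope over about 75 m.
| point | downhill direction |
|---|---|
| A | SW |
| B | W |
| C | W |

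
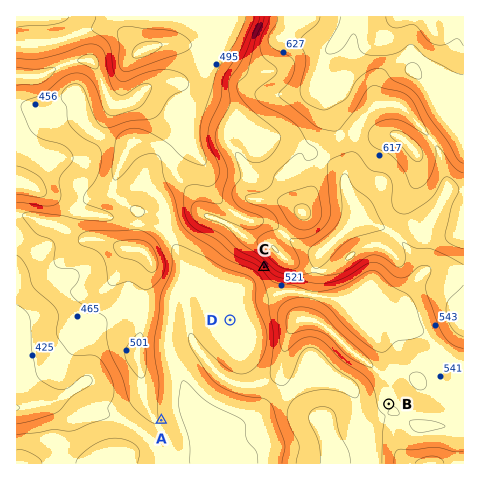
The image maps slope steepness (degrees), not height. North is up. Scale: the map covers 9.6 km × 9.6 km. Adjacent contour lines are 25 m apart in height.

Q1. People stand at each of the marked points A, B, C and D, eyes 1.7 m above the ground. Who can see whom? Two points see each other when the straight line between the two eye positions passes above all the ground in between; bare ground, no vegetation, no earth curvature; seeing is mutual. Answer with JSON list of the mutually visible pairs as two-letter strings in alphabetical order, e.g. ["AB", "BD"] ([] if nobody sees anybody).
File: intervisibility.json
["AC", "CD"]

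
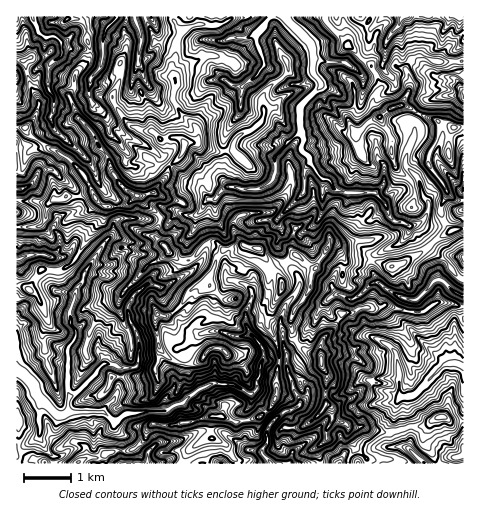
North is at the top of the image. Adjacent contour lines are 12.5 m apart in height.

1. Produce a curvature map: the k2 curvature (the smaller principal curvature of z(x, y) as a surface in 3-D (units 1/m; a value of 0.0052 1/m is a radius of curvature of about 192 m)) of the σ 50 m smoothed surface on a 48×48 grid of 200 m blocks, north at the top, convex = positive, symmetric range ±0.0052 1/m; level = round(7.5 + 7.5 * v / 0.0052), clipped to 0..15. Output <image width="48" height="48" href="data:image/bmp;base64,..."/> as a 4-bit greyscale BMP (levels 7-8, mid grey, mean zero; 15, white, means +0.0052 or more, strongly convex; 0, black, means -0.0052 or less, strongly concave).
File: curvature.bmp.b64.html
<image width="48" height="48" href="data:image/bmp;base64,Qk32BAAAAAAAAHYAAAAoAAAAMAAAADAAAAABAAQAAAAAAIAEAAATCwAAEwsAABAAAAAAAAAAAAAAABEREQAiIiIAMzMzAERERABVVVUAZmZmAHd3dwCIiIgAmZmZAKqqqgC7u7sAzMzMAN3d3QDu7u4A////AHh3VodnVWU1R3d1aHkjQVRVR1h3iFJ2VXd0hVdohoYIZ4d3dzIIg0hlVHZlVTh3ZnVXeIhndVZRI2eIZFgEV0FZNlZmd1h3dYhHaHdmVWdmd0RUNkUEhnUWGGdnd2d3dYdHVmd3RHamaIVmaGdwdXg0WVhnZ3eHhYdmZlVEcwAAFiGHdBd1AVV1Y0Z3Z3d4dYZ2ZXd1Vnd0ICdWmGJYZRVodERFZ3d2dXZ2hEd4RmWGKABniABXhENjEndmZlZ3dGZmdHN3VnZpNGMAAEBYgHNnhDVXZoVndXZYdHY3hXWHJ4Vzc4QYYWZYhkRWZodWhnZoZHdTIgOGV3eBhmQGRHWWREh3Znh2ZmeHc3hlZ3BXd3dhlokFRHWWZmZnV4d3d2d3Q2dGdnB4Z3V3hogGJnR2dmdlR3Zndld1didXdlFmZ3ZWQBBoGFV3VTM1d2V3ZlZ4diZmdwV1Z3ZTSCWHJ1RWY1Rndld3ZlV4Y2RnVgeXdnZ3dgeHKHVWVnSHZXd3ZkeHYmd3czd2V3ZnZid3J2U1l2eIZ3aHZ2V3hiZ3dgaDZ3dmelN3U3ZDYSd4YAOIdGh1RSd3aCBxaIeGZ1R2hVhlJ1GBBYA4EHdmiESHZnQEJHeHVEV2hkdUd2QTlngQOVeHiHJ2Zmg1dTV3V4V3dWd1V3dIh4dThjeWVoRFRmh1V3RnV2d3ZnZ1V3doiHZ0dkEAM3cmhWRGhldXd3d1SIVoVnZVd3d3VHaHR0dhhkRodTh3VoeTSFVodmeGRXd3d3dnN1d0JGh2ZhZ4BmZWJCVZdmeIhWd3hniFWGZ4J4ZlN2RkRjNUOHIoZmZ3QzVmd1VnRndlMRJIRDR0aHQ0B2cGZnZkJoRnZlZnZmZoZ2ZSJIVldnd3QXY3dXeQeJdHVHhneGWENHhXdnZDh3dndRYmg0UyV3VVdAJXdkZjZ2WGRmaGIQAFZyZUAzMkZXVmcpRIVGgmZkVWdWZ2V4hwZzYiaWiBd2VXJYckRncXdFZ2ZXZ3d4iRaFQ3d2eRhlVzU3ZWdnFGZGd2eIVmaIdheGN3d3hTdHZ0g3dnhwWGVGdWV2Z3Z3dlFzVndodHhWZ1hGZmYVZ1RWVod3h2V2ZWQ1VnZndXhmZmdndlBWZzVXeGiGd3V3iHVUZ4h4Zmd3Znd3hhaHhUR4aGdnh3ZXeGZjaHZ2d3Z3Zoh2VxVnVCZ3d2Z3d4hEZ2hjeWSFaGZWZndUWFFWUWd3Z1d2d2hTiHZDRzdWZWiFRWZUdxSFF3hkdGhmaHZTmFeFJFJGV0VmVlVUhgdXJWdzYleHZXQRV3MkdUV3N4RnZ3dDaAd3MHdyJ4iHdjKWBWaGVViEJlRnZlVmZBZ3gieDOHd3d2eJYjZ2VVURdzh2Zod4mEBXhwiFJHd3d4eIcXiXVUM3eDhod4aGdnRVVgd2B1d2d3eHVHd1ZmiHZihnhmZGVCE2lhd4B2d2QhAjRZdWZUaHZzZnd1dmcVVyZxWGFld3d5dmQ3ZmV4d3Z3Joh2dmRIaXdlFiY3h2h3eGc0Vmd3Z2dnY3dmVQ=="/>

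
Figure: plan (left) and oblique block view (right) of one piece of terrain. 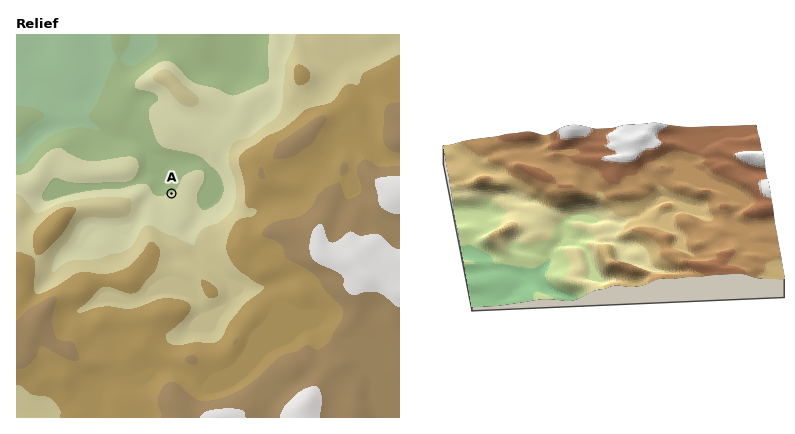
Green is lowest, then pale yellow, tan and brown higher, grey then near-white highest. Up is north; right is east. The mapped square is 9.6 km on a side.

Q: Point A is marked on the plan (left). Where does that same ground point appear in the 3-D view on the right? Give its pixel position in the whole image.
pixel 590 233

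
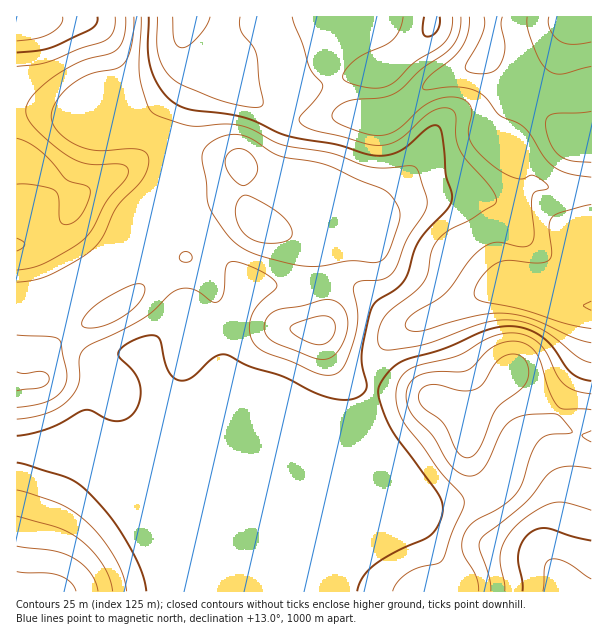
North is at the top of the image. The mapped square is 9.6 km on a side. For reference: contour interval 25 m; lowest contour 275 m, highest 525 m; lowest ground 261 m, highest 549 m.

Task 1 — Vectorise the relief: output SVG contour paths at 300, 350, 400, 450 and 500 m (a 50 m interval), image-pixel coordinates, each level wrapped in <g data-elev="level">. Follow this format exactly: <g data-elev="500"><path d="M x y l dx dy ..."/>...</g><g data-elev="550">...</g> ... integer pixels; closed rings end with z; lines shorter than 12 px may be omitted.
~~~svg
<g data-elev="300"><path d="M591 329l-27-6-45-14-37-8-6-3-2-5 2-8 6-9 9-9 7-5 11-2 27 3 12-2 2-3 2-4-3-26 3-10 8-5 31-8"/><path d="M591 177l-22-3-15-7-9-9-20-30-7-5-18-8-14-17-8-6-10-4-10-1-30 3-5-1 0-5 6-7 23-18 10-12 6-14 1-16"/><path d="M527 17l1 12 6 18 6 14 8 9 6 3 7 1 30-8"/></g><g data-elev="350"><path d="M591 363l-13-6-23-19-13-9-15-6-15-3-14 0-15 3-49 19-15 4-30 4-6-1-3-2-2-5 0-7 5-15 7-9 24-18 10-11 4-10 4-21 6-11 11-10 21-10 24-15 2-2 0-5-6-12-23-26-7-10-4-13 0-21-2-5-4-2-9-1-9 3-9 7-22 20-9 5-9 2-17-1-25-8-26-5-13-6-2-3 0-5 18-21 5-10-14-19-7-23-10-27"/><path d="M240 17l-1 7 2 8 12 15 4 9 2 25 4 20-1 4-2 2-14 0-25-6-36-15-12-7-9-11-6-14-1-12 0-25"/><path d="M403 17l-3 12-7 10-7 6-21 9-10 6-11 12-1 5 1 3 9 4 18 4 10 0 10-4 23-22 23-13 8-7 6-12 1-13"/></g><g data-elev="400"><path d="M127 591l-4-16-8-17-13-19-15-17-13-10-14-8-43-14"/><path d="M17 419l28-5 19-10 9-9 5-9 2-9-1-18 4-9 7-5 27-13 26-14 31-27 8-3 9 1 9 3 12 10 4 0 3-1 5-10 2-24 2-4 3-1 11 1 17 7 12 8 6 6-1 4-18 17-7 12-1 7 0 9 5 12 11 7 25 9 26 12 10 2 9-1 6-5 4-7 10-32 2-16-5-23 1-6 6-4 23-2 9-5 5-8 10-27 16-24 4-8 0-9-8-25-3-5-3-2-29 2-15-1-37-14-51-9-27-14-12-4-17-2-34 2-27-8-11-5-6-9-8-29 2-58"/><path d="M591 394l-15-3-10-5-8-9-11-23-6-9-11-8-14-4-11 0-12 3-34 19-42 11-13 8-6 9-2 10 1 12 4 12 39 54 22 24 2 8-21 57-5 3-18 4-12 6-9 8-6 10"/></g><g data-elev="450"><path d="M98 591l-2-9-6-9-8-9-10-7-18-6-37-5"/><path d="M591 468l-24-2-15 5-7 7-20 25-43 34-2 5-1 6 10 28 2 15"/><path d="M467 458l6-2 6-7 13-33 5-8 23-18 6-7 3-8-1-8-3-7-5-4-10-2-10 5-6 6-11 18-9 7-13 1-29-7-7 2-5 6-1 7 2 6 22 18 13 27 5 5z"/><path d="M17 391l25-4 6-4 1-5-2-4-5-2-18 2-7-2"/><path d="M313 344l11 0 8-6 3-11 0-4-4-5-5-2-9 1-20 6-7 4 0 3 5 5z"/><path d="M17 270l15-2 12-4 26-15 13-9 10-12 15-28 19-24 1-8-5-3-34-1-11-3-10-5-15-11-17-16-8-10-2-8 1-7 5-8 10-10 14-11 24-13 30-8 7-5 4-5 3-8 2-19"/><path d="M267 243l12 0 9-3 4-6-1-7-7-9-12-10-21-11-8-1-5 5-3 8 1 9 3 9 6 7 6 5z"/><path d="M240 185l5 0 7-5 5-7 1-6-3-8-5-6-7-4-6 0-9 4-2 5-1 6 5 11z"/></g><g data-elev="500"><path d="M591 541l-18-4-27-9-9 1-7 4-8 9-4 12 0 9 4 18 0 10"/><path d="M17 53l24-3 16-5 35-16 5-6 0-6"/></g>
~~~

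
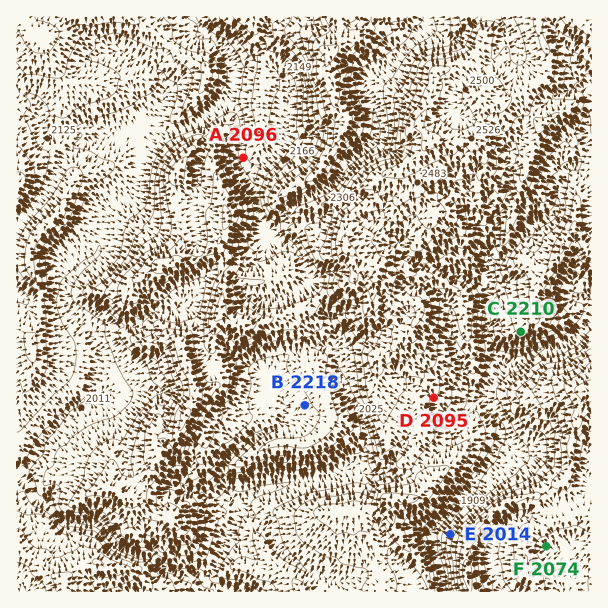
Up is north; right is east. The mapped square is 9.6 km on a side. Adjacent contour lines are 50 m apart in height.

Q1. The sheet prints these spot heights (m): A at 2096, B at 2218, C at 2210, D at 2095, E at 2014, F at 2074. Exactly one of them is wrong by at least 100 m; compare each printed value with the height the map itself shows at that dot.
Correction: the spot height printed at B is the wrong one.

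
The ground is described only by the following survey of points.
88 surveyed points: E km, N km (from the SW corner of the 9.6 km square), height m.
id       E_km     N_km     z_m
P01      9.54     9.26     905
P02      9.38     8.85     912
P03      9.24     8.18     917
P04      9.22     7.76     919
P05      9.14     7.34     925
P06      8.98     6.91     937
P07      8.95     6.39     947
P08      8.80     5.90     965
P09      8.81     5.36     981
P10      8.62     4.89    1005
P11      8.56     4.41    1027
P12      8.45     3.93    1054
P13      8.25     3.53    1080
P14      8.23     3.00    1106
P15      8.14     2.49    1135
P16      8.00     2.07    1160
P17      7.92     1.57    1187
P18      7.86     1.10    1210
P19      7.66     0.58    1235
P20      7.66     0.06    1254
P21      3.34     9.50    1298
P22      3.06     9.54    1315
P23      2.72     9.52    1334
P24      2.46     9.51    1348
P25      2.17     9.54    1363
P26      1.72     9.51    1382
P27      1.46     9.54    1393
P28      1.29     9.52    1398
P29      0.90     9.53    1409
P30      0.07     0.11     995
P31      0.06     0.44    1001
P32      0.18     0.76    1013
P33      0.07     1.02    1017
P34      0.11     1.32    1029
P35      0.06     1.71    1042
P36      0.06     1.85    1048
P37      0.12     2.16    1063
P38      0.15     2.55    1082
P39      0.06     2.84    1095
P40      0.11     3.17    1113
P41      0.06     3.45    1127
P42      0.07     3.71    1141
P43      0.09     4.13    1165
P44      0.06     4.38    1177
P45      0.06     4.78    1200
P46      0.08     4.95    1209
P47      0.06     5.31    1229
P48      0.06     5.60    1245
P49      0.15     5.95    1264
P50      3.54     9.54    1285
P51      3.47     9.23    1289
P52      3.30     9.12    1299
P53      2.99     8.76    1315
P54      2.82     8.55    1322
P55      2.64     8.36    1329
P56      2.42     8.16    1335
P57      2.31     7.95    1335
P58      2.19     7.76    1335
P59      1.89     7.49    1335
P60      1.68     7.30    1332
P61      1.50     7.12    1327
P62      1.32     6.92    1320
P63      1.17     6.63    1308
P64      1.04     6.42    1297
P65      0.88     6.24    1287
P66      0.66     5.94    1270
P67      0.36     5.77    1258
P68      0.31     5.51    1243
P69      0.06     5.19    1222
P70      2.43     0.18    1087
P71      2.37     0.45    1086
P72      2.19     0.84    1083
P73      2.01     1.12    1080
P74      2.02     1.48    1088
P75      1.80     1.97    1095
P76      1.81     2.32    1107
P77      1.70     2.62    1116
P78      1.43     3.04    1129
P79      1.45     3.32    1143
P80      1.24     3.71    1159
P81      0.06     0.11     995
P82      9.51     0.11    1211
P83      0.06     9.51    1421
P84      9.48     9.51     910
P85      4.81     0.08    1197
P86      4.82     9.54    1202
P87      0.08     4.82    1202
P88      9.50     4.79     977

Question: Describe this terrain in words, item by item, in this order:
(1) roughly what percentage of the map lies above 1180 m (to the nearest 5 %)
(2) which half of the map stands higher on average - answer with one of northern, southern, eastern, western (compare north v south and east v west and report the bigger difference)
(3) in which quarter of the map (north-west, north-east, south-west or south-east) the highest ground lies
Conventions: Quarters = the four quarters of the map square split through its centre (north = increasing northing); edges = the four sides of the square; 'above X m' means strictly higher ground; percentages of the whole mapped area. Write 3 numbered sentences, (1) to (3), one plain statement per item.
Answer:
(1) About 45 % of the map lies above 1180 m.
(2) The western half stands higher on average than the eastern half.
(3) Look to the north-west quarter for the highest ground.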